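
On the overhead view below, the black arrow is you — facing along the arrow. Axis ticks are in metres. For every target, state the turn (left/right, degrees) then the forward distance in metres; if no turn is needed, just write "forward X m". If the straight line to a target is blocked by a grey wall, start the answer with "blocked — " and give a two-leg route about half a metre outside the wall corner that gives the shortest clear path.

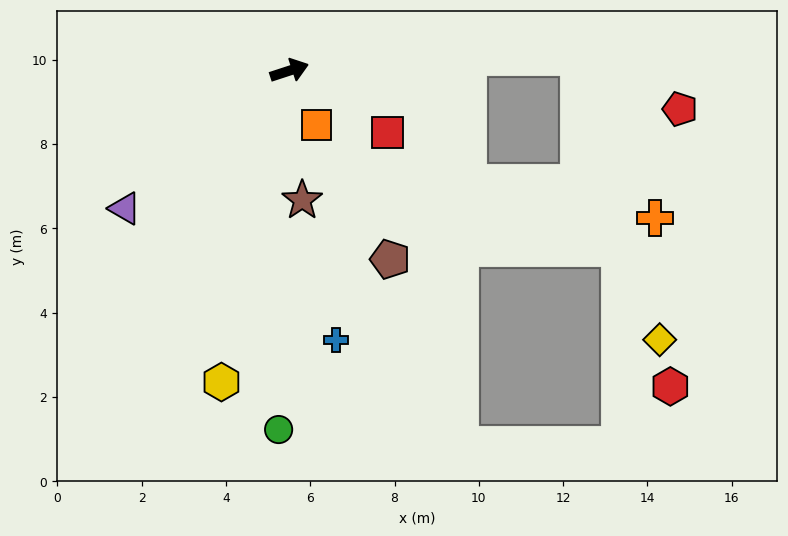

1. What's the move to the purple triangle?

turn right 158°, forward 5.1 m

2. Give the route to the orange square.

turn right 82°, forward 1.4 m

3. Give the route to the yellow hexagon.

turn right 120°, forward 7.6 m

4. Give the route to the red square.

turn right 50°, forward 2.8 m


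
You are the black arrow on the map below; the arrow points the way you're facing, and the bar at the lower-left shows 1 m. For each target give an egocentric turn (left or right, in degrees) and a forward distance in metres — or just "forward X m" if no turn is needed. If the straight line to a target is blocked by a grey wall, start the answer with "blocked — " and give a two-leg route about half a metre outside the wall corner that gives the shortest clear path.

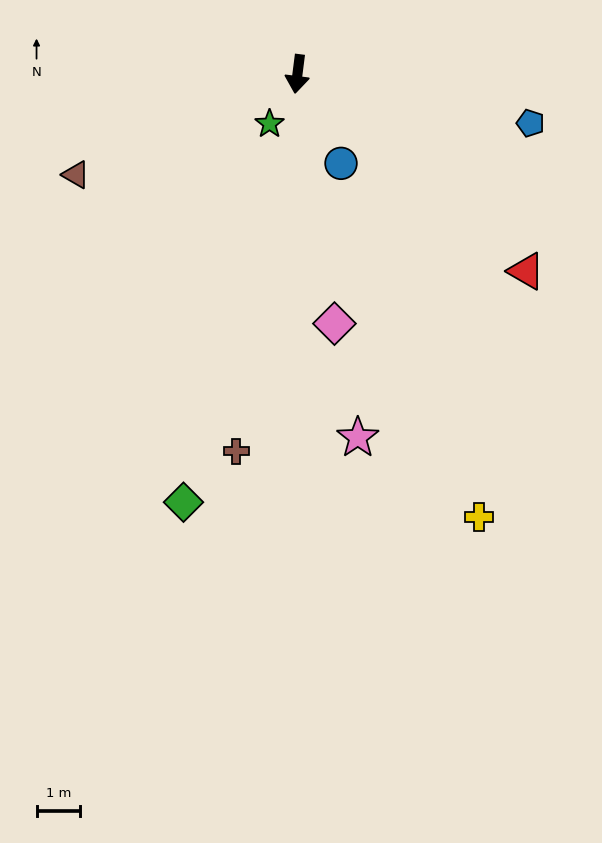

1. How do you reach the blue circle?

turn left 33°, forward 2.3 m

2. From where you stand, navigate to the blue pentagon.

turn left 85°, forward 5.5 m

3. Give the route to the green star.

turn right 22°, forward 1.3 m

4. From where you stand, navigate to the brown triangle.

turn right 58°, forward 5.6 m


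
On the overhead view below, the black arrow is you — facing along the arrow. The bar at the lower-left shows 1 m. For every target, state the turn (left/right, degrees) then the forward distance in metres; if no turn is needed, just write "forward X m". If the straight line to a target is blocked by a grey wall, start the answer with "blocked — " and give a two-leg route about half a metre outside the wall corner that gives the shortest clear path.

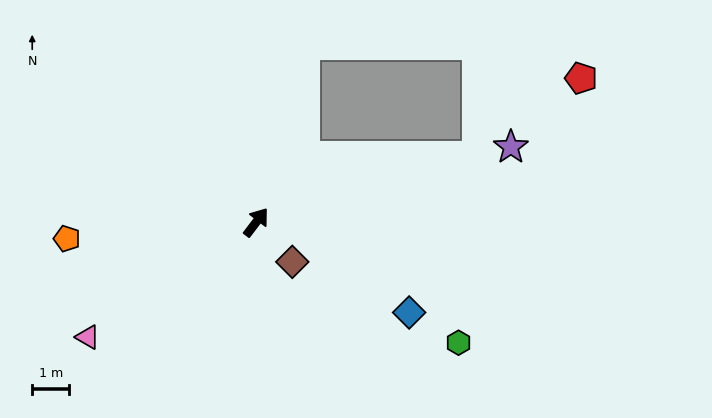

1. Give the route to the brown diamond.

turn right 100°, forward 1.5 m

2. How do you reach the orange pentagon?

turn left 132°, forward 5.2 m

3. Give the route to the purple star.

turn right 36°, forward 7.2 m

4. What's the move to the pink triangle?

turn left 162°, forward 5.5 m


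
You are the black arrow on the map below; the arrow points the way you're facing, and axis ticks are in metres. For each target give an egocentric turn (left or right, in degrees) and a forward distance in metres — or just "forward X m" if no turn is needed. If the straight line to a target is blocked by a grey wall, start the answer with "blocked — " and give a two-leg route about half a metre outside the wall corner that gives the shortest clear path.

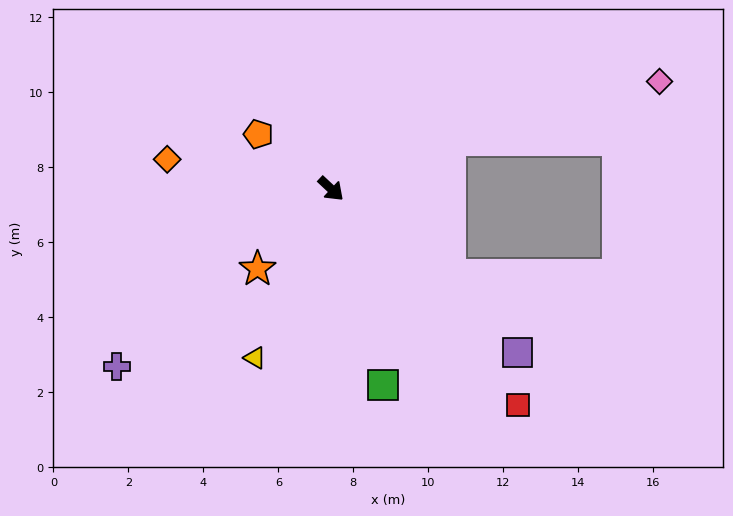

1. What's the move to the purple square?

forward 6.6 m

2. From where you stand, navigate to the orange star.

turn right 90°, forward 2.9 m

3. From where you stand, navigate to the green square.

turn right 32°, forward 5.4 m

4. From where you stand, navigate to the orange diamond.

turn right 147°, forward 4.4 m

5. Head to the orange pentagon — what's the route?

turn right 174°, forward 2.4 m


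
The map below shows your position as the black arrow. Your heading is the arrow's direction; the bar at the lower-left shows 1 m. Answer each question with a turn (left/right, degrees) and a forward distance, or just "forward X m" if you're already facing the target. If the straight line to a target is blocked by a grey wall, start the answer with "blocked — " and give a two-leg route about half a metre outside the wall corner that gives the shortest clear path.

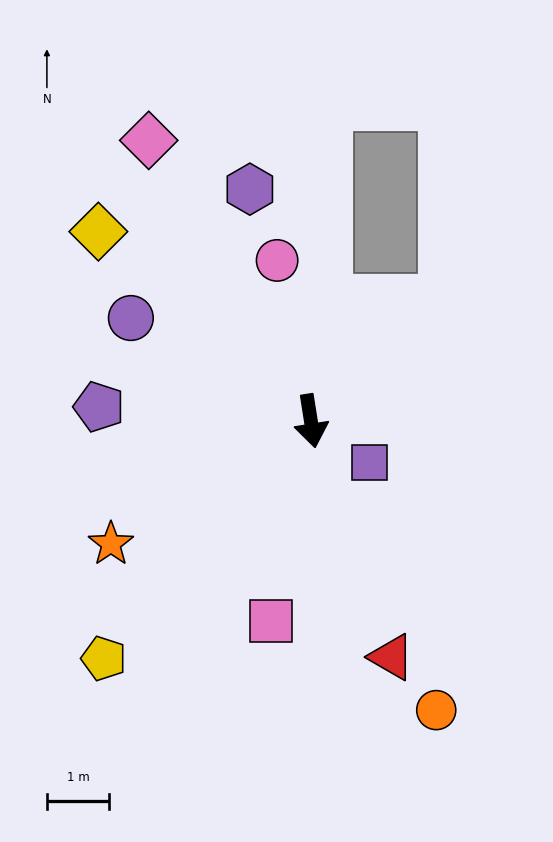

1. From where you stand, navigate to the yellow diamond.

turn right 141°, forward 4.6 m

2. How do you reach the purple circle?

turn right 129°, forward 3.3 m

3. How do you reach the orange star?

turn right 67°, forward 3.8 m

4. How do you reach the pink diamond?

turn right 159°, forward 5.2 m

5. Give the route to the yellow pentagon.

turn right 50°, forward 5.0 m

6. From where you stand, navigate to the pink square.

turn right 20°, forward 3.3 m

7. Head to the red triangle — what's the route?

turn left 10°, forward 4.0 m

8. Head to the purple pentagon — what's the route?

turn right 103°, forward 3.4 m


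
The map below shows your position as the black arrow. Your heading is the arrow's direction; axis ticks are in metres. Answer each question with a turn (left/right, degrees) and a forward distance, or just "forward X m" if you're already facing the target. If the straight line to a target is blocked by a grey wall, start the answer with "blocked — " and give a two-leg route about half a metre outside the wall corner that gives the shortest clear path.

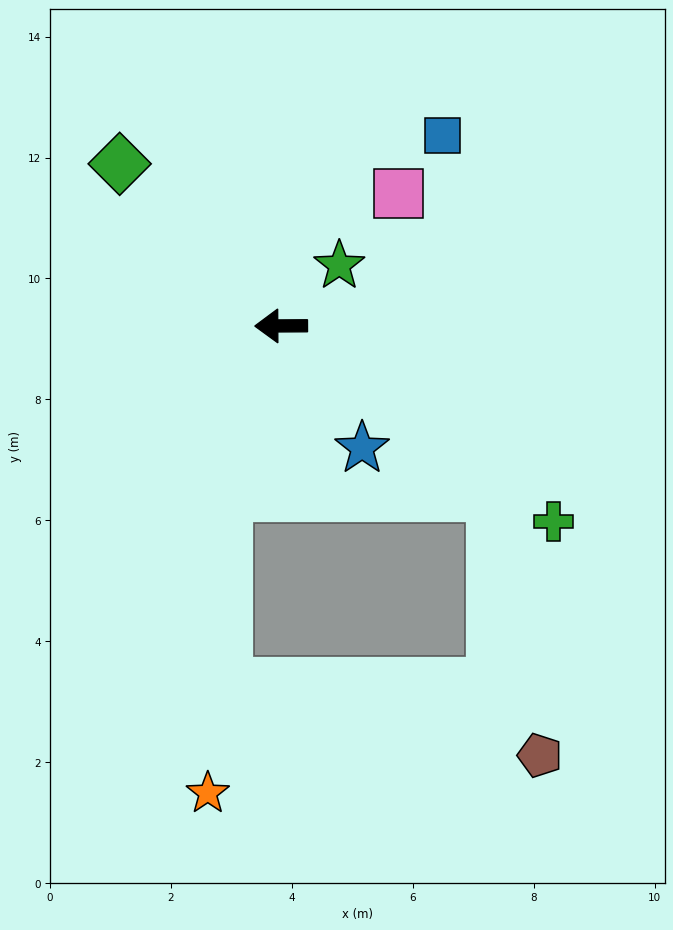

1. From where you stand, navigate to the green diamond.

turn right 45°, forward 3.8 m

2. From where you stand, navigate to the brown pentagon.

blocked — turn left 141°, forward 4.5 m, then turn right 41°, forward 4.4 m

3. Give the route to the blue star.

turn left 123°, forward 2.4 m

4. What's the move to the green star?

turn right 134°, forward 1.4 m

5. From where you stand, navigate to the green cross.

turn left 144°, forward 5.5 m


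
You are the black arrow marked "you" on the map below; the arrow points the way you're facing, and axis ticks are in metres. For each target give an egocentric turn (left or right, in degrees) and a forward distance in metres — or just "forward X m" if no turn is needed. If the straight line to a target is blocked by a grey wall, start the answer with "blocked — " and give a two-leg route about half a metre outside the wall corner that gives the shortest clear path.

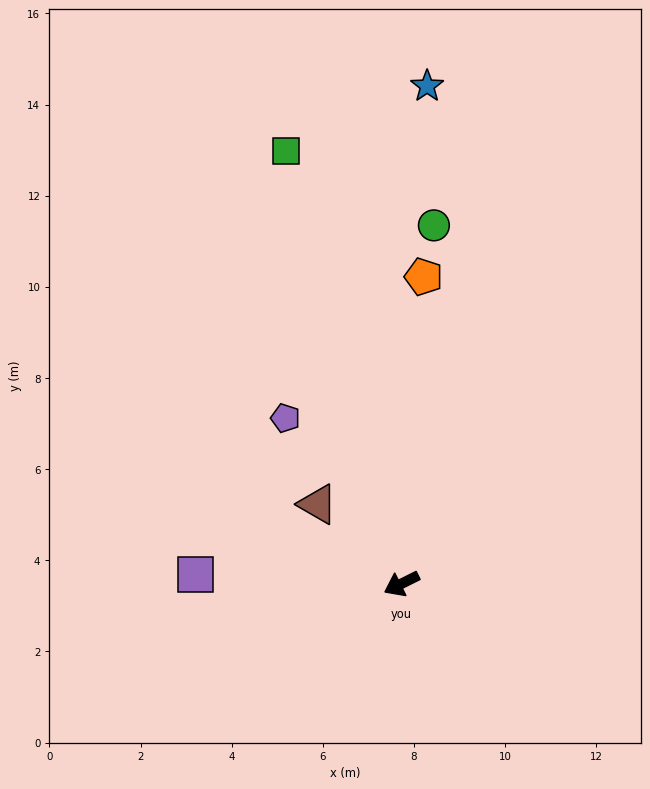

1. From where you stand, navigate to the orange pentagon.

turn right 121°, forward 6.8 m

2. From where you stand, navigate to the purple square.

turn right 29°, forward 4.5 m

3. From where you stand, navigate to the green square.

turn right 102°, forward 9.8 m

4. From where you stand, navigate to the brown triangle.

turn right 70°, forward 2.5 m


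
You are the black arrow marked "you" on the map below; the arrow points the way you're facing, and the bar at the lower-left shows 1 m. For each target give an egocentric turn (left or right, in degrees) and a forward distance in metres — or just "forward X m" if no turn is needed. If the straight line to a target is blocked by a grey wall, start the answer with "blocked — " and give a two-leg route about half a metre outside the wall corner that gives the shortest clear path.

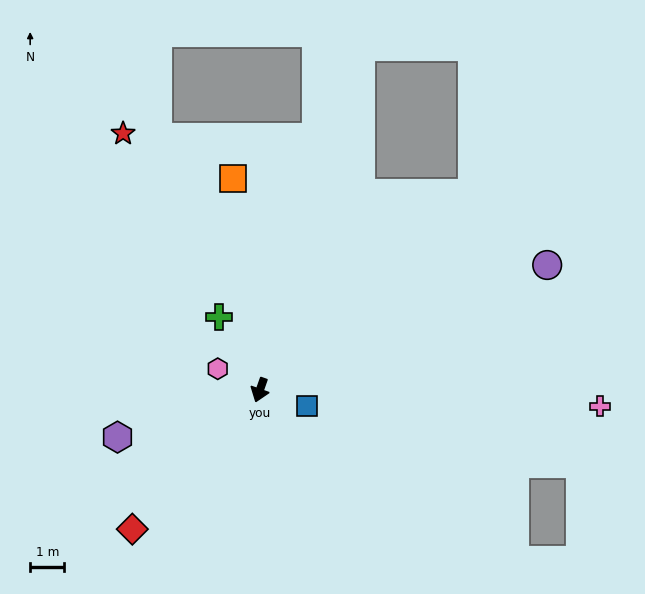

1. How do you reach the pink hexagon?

turn right 97°, forward 1.4 m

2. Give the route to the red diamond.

turn right 23°, forward 5.5 m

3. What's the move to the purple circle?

turn left 133°, forward 9.2 m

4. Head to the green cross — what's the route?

turn right 131°, forward 2.5 m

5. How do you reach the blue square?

turn left 90°, forward 1.5 m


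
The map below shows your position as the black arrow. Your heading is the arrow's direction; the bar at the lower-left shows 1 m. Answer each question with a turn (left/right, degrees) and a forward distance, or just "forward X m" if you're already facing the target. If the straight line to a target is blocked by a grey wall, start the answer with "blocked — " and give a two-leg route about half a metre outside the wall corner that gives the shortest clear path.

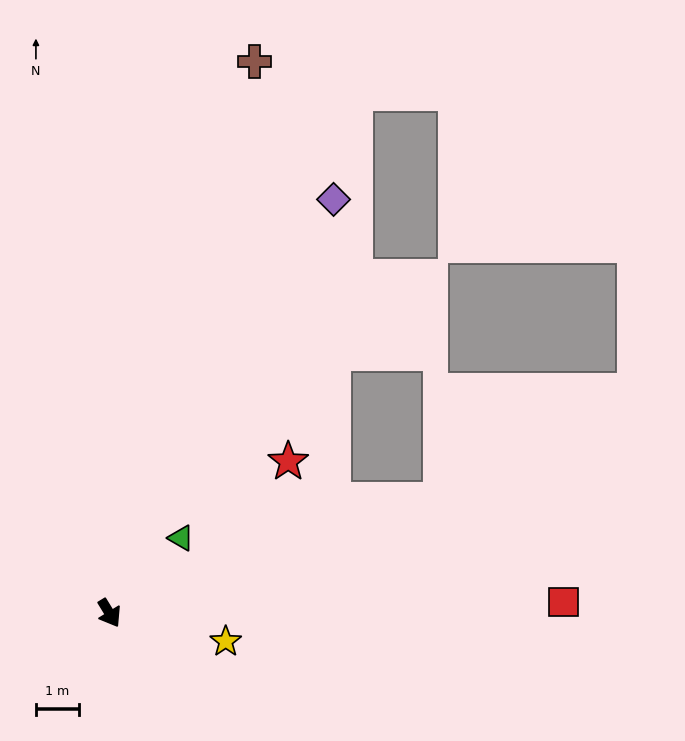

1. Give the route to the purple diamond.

turn left 120°, forward 10.9 m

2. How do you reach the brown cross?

turn left 134°, forward 13.3 m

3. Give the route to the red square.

turn left 60°, forward 10.6 m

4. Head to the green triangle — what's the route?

turn left 105°, forward 2.4 m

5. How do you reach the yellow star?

turn left 45°, forward 2.8 m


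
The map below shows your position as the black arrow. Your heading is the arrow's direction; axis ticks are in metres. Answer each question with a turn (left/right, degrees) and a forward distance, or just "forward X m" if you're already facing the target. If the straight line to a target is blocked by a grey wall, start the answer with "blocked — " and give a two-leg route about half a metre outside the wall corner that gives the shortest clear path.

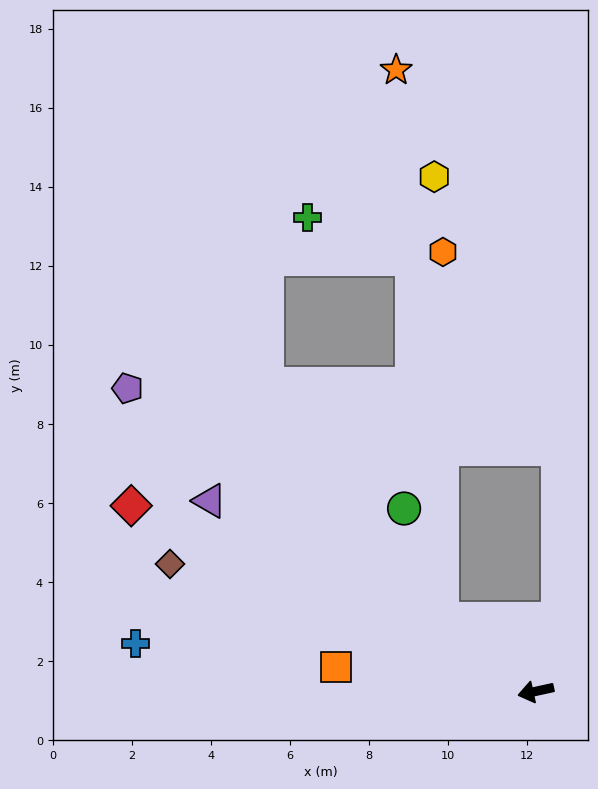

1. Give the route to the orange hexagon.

blocked — turn right 50°, forward 3.0 m, then turn right 53°, forward 9.3 m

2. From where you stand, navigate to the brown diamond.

turn right 32°, forward 9.8 m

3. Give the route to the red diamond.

turn right 37°, forward 11.3 m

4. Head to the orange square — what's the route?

turn right 19°, forward 5.1 m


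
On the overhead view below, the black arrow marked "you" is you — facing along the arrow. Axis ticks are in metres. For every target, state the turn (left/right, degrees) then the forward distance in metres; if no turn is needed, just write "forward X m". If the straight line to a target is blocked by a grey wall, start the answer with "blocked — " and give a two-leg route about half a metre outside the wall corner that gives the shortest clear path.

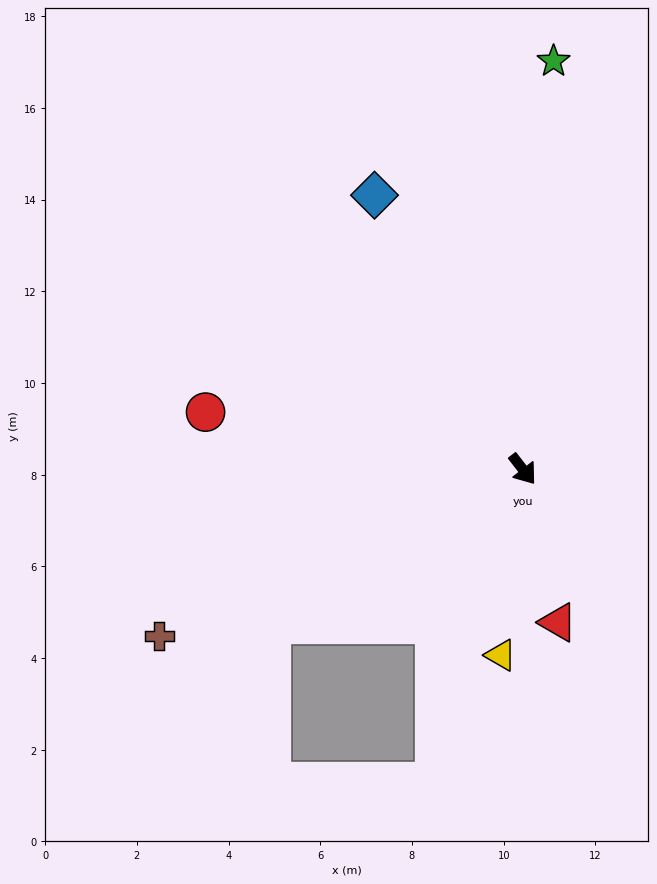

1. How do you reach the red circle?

turn right 138°, forward 7.0 m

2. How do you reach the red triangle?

turn right 25°, forward 3.4 m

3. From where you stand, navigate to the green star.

turn left 138°, forward 8.9 m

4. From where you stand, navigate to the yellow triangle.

turn right 45°, forward 4.1 m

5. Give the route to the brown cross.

turn right 103°, forward 8.7 m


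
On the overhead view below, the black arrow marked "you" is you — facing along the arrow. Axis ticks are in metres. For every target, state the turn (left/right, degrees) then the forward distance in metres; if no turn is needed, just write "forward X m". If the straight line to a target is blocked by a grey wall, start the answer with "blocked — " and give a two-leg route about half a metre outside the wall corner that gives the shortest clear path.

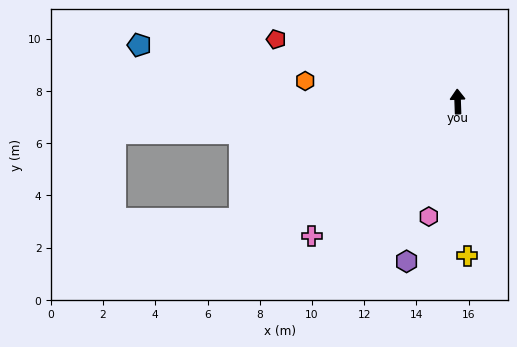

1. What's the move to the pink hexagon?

turn left 164°, forward 4.5 m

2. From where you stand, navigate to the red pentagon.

turn left 69°, forward 7.3 m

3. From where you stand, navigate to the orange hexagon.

turn left 80°, forward 5.9 m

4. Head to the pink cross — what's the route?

turn left 131°, forward 7.6 m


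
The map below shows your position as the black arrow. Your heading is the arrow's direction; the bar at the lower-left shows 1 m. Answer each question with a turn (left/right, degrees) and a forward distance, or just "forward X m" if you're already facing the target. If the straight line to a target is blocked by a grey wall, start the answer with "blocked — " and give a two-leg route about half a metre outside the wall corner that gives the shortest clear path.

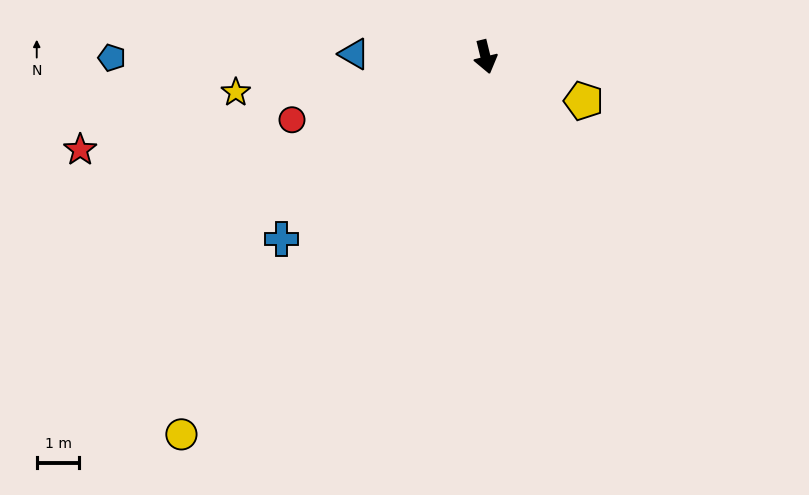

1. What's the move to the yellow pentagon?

turn left 52°, forward 2.5 m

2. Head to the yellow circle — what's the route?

turn right 53°, forward 11.4 m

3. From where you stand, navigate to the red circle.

turn right 86°, forward 4.8 m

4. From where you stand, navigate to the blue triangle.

turn right 105°, forward 3.1 m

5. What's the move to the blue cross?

turn right 62°, forward 6.4 m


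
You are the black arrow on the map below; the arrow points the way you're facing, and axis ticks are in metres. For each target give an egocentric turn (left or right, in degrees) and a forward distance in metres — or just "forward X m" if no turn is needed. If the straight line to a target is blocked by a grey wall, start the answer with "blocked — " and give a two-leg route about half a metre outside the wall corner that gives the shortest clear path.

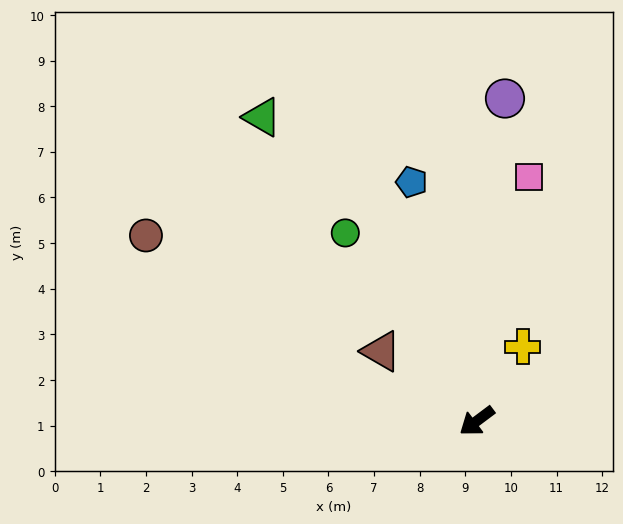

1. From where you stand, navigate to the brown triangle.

turn right 73°, forward 2.6 m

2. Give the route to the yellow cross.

turn right 159°, forward 1.9 m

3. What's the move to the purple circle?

turn right 132°, forward 7.1 m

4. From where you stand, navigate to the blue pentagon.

turn right 112°, forward 5.4 m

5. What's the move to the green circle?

turn right 92°, forward 5.0 m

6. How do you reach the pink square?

turn right 139°, forward 5.5 m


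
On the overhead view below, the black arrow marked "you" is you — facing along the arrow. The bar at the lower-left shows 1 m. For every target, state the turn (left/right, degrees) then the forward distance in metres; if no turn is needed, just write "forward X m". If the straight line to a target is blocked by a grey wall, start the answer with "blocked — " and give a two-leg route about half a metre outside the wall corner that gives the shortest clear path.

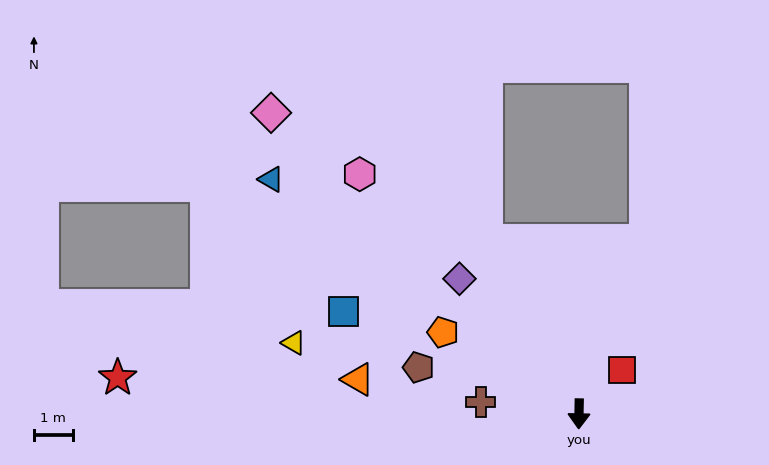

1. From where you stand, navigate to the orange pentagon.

turn right 120°, forward 4.1 m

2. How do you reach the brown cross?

turn right 96°, forward 2.6 m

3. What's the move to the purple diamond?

turn right 137°, forward 4.7 m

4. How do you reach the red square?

turn left 137°, forward 1.6 m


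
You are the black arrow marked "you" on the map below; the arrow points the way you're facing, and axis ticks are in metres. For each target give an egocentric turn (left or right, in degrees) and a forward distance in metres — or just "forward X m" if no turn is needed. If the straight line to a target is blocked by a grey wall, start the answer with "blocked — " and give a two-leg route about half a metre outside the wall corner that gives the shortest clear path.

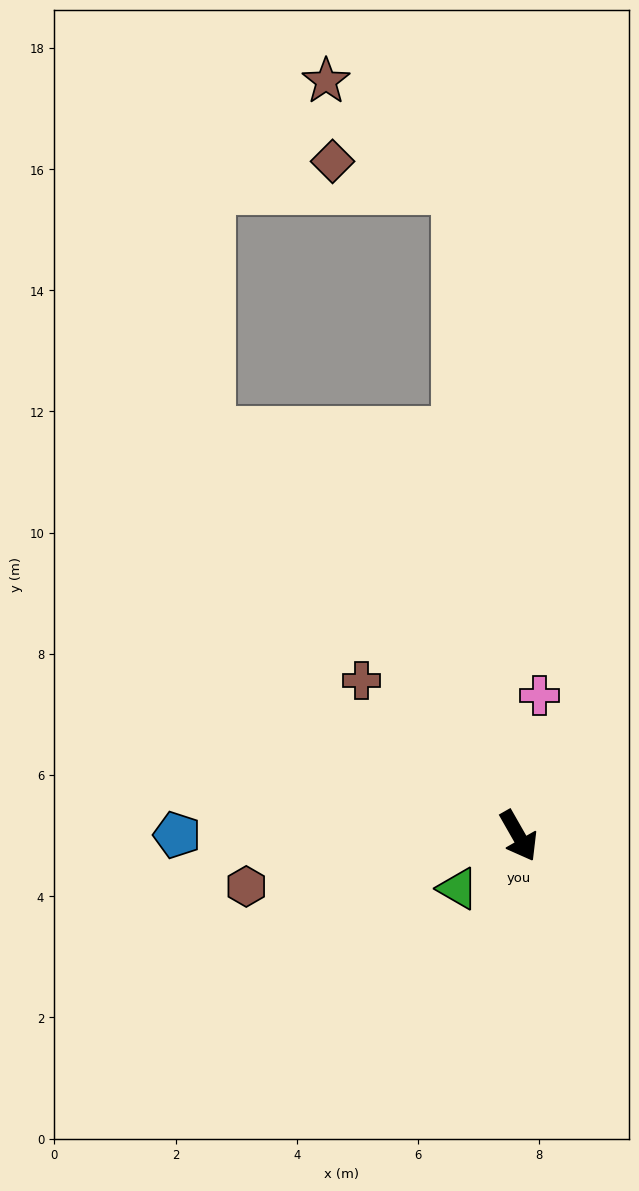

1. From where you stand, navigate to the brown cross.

turn right 164°, forward 3.6 m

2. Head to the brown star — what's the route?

blocked — turn left 156°, forward 10.7 m, then turn left 45°, forward 2.8 m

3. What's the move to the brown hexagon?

turn right 109°, forward 4.6 m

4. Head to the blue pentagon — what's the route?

turn right 120°, forward 5.6 m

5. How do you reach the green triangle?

turn right 79°, forward 1.3 m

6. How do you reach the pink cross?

turn left 142°, forward 2.3 m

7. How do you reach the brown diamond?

blocked — turn left 156°, forward 10.7 m, then turn left 72°, forward 2.1 m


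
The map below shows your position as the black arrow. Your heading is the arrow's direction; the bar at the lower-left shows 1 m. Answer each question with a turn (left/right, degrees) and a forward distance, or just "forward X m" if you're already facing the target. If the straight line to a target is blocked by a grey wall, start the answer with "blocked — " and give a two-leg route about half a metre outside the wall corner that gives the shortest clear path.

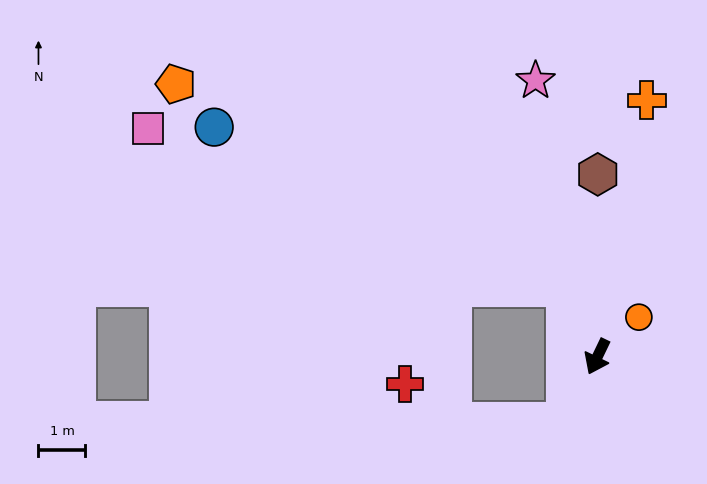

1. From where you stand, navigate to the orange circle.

turn left 159°, forward 1.2 m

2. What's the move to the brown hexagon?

turn right 154°, forward 3.9 m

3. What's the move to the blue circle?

blocked — turn right 130°, forward 1.6 m, then turn left 41°, forward 8.2 m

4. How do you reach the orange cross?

turn right 165°, forward 5.6 m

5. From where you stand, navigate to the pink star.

turn right 142°, forward 6.0 m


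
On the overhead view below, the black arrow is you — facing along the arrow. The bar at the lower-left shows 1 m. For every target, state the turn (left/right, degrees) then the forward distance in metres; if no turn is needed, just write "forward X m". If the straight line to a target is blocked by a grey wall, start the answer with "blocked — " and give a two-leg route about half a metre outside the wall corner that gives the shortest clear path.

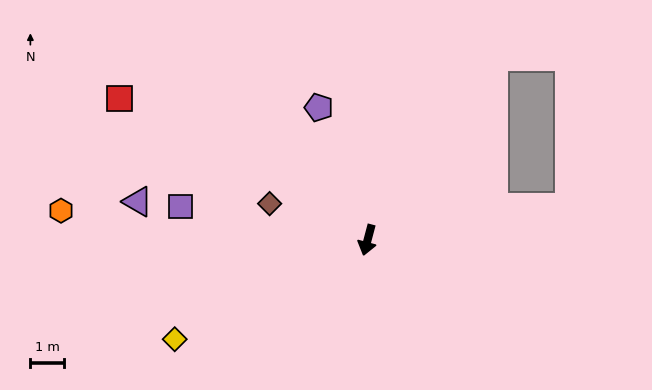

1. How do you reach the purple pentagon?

turn right 145°, forward 4.2 m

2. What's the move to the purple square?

turn right 85°, forward 5.7 m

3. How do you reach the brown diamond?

turn right 96°, forward 3.1 m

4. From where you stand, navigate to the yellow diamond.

turn right 48°, forward 6.5 m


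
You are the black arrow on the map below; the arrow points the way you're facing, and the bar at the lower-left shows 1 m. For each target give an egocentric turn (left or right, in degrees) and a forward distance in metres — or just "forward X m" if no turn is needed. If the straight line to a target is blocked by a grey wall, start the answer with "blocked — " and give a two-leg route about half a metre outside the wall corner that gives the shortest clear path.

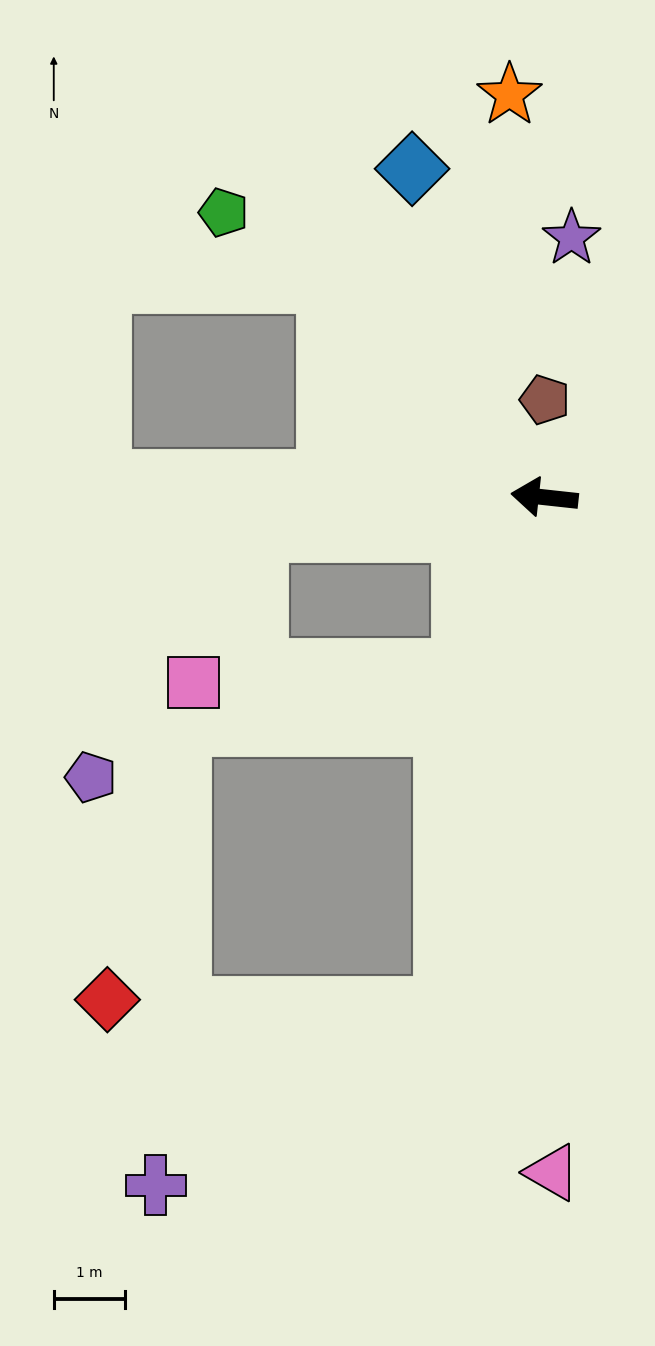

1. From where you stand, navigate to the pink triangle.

turn left 97°, forward 9.5 m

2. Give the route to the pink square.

blocked — turn left 13°, forward 4.0 m, then turn left 60°, forward 2.3 m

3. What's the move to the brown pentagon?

turn right 84°, forward 1.4 m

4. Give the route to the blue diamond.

turn right 62°, forward 5.0 m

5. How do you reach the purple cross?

blocked — turn left 85°, forward 7.3 m, then turn right 47°, forward 4.8 m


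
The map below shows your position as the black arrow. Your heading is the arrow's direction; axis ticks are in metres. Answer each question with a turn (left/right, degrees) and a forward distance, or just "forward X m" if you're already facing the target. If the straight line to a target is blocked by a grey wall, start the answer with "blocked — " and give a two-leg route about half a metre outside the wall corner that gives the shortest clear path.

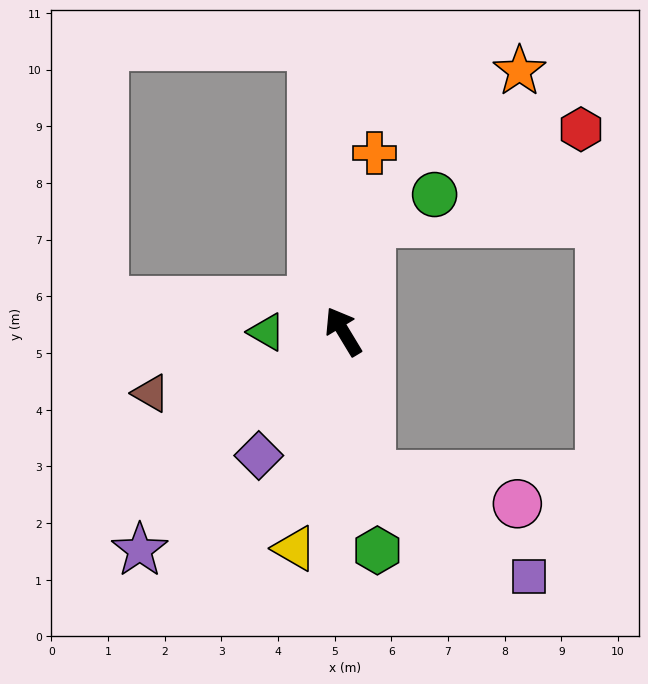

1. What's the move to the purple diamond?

turn left 115°, forward 2.6 m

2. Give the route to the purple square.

blocked — turn left 160°, forward 2.6 m, then turn left 46°, forward 3.3 m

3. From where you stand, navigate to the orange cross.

turn right 41°, forward 3.2 m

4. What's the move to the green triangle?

turn left 59°, forward 1.4 m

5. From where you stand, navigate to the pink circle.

blocked — turn left 160°, forward 2.6 m, then turn left 68°, forward 2.6 m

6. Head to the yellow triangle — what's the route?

turn left 136°, forward 3.9 m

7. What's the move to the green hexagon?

turn left 158°, forward 3.9 m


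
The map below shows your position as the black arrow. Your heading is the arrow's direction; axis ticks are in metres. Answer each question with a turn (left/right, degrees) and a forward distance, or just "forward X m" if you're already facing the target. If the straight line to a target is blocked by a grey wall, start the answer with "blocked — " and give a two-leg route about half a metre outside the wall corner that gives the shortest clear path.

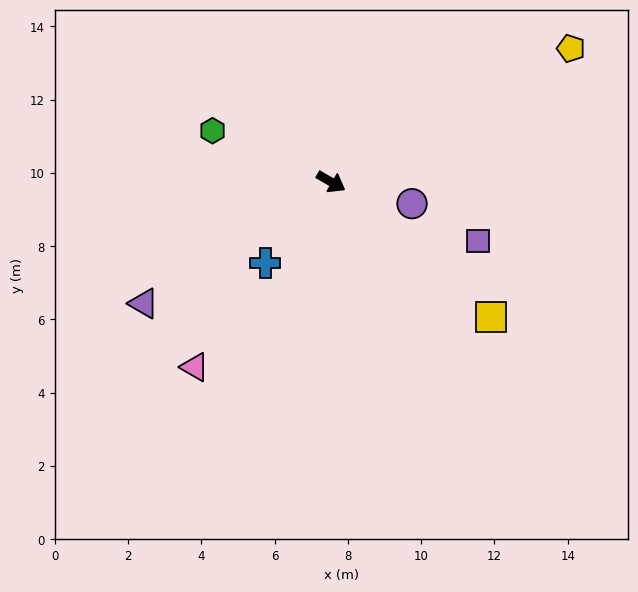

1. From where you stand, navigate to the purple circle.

turn left 15°, forward 2.3 m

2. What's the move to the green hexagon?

turn right 173°, forward 3.5 m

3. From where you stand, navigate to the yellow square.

turn right 10°, forward 5.7 m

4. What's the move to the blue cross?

turn right 99°, forward 2.8 m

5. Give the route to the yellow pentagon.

turn left 59°, forward 7.5 m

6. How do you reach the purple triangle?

turn right 117°, forward 6.1 m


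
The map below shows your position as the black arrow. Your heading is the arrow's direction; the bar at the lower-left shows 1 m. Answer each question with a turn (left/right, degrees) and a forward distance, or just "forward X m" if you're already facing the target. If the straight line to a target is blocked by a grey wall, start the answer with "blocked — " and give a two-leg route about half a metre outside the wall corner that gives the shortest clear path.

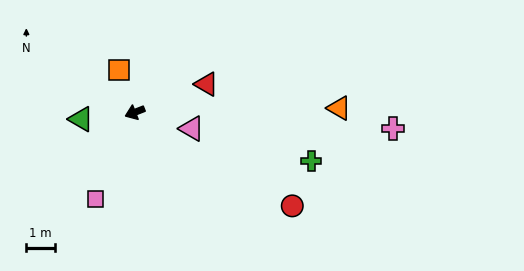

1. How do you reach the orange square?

turn right 91°, forward 1.6 m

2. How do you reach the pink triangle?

turn left 143°, forward 2.1 m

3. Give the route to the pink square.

turn left 44°, forward 3.4 m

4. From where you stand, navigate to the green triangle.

turn right 14°, forward 1.9 m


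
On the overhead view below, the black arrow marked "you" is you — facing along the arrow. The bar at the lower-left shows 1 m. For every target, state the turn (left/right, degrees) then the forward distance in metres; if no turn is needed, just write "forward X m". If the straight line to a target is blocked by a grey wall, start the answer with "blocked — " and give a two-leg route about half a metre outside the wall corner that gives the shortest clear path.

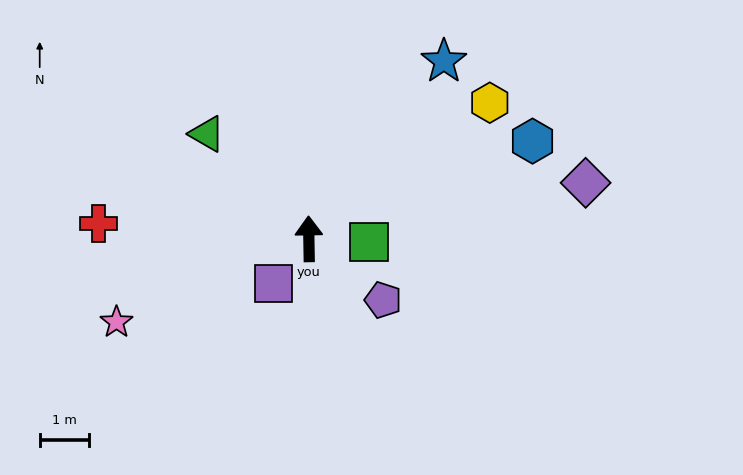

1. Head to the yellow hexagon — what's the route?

turn right 54°, forward 4.6 m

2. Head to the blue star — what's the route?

turn right 38°, forward 4.6 m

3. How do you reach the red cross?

turn left 85°, forward 4.3 m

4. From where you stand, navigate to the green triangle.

turn left 43°, forward 3.0 m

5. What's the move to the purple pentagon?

turn right 130°, forward 2.0 m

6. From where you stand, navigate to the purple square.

turn left 140°, forward 1.2 m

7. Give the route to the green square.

turn right 94°, forward 1.2 m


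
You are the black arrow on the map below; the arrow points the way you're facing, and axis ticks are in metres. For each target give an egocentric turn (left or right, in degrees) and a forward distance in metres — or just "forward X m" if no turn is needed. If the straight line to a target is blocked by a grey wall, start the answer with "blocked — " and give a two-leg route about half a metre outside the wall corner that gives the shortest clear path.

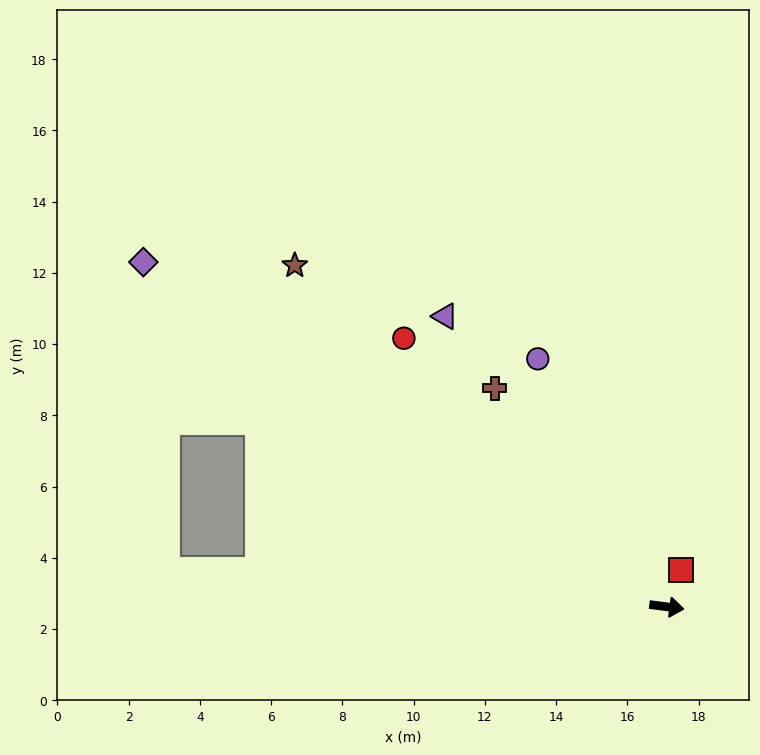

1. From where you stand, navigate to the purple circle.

turn left 125°, forward 7.8 m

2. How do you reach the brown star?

turn left 145°, forward 14.2 m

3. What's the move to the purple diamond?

turn left 154°, forward 17.6 m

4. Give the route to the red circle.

turn left 142°, forward 10.6 m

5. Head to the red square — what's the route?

turn left 77°, forward 1.1 m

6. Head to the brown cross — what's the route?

turn left 136°, forward 7.8 m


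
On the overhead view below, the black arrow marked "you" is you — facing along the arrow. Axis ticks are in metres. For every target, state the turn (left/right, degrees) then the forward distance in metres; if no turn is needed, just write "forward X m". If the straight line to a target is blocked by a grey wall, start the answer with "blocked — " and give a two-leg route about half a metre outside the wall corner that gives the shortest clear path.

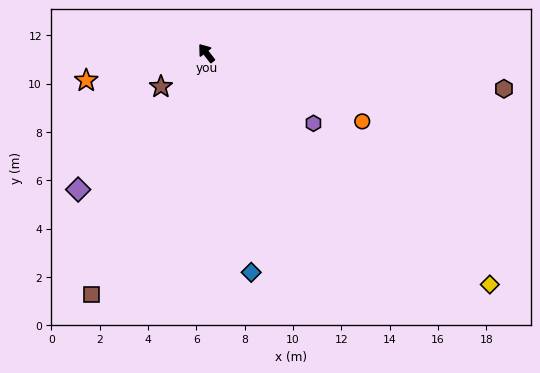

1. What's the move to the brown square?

turn left 117°, forward 11.1 m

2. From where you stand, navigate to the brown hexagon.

turn right 135°, forward 12.4 m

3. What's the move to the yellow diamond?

turn right 167°, forward 15.1 m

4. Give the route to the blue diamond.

turn left 154°, forward 9.3 m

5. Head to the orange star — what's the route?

turn left 65°, forward 5.1 m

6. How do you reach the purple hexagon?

turn right 161°, forward 5.3 m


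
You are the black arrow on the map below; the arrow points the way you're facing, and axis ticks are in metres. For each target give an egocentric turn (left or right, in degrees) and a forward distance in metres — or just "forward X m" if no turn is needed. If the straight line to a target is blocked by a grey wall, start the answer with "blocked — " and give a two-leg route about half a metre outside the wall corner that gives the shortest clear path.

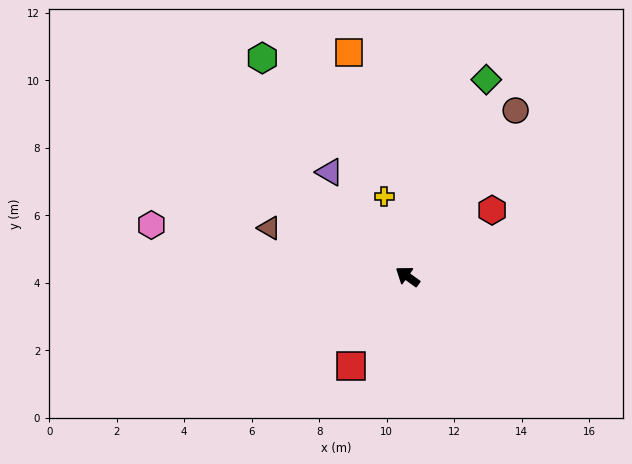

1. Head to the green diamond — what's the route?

turn right 76°, forward 6.3 m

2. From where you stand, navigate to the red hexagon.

turn right 106°, forward 3.2 m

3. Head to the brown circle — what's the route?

turn right 87°, forward 5.9 m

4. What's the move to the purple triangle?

turn right 18°, forward 3.9 m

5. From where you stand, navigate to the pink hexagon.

turn left 24°, forward 7.7 m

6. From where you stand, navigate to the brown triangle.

turn left 16°, forward 4.3 m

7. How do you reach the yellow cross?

turn right 38°, forward 2.5 m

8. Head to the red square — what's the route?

turn left 93°, forward 3.1 m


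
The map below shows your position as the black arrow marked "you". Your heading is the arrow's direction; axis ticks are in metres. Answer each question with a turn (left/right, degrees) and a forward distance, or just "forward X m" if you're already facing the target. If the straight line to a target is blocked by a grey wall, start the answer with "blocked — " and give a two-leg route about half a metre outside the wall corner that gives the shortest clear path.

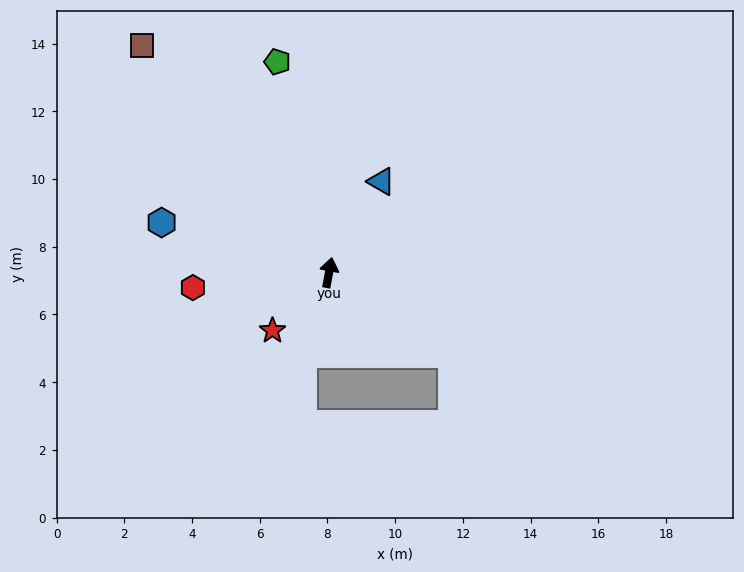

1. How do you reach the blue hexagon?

turn left 84°, forward 5.2 m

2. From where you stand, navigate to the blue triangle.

turn right 19°, forward 3.1 m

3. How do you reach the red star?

turn left 146°, forward 2.4 m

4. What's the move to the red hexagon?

turn left 107°, forward 4.0 m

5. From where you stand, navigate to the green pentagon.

turn left 24°, forward 6.4 m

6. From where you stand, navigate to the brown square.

turn left 50°, forward 8.7 m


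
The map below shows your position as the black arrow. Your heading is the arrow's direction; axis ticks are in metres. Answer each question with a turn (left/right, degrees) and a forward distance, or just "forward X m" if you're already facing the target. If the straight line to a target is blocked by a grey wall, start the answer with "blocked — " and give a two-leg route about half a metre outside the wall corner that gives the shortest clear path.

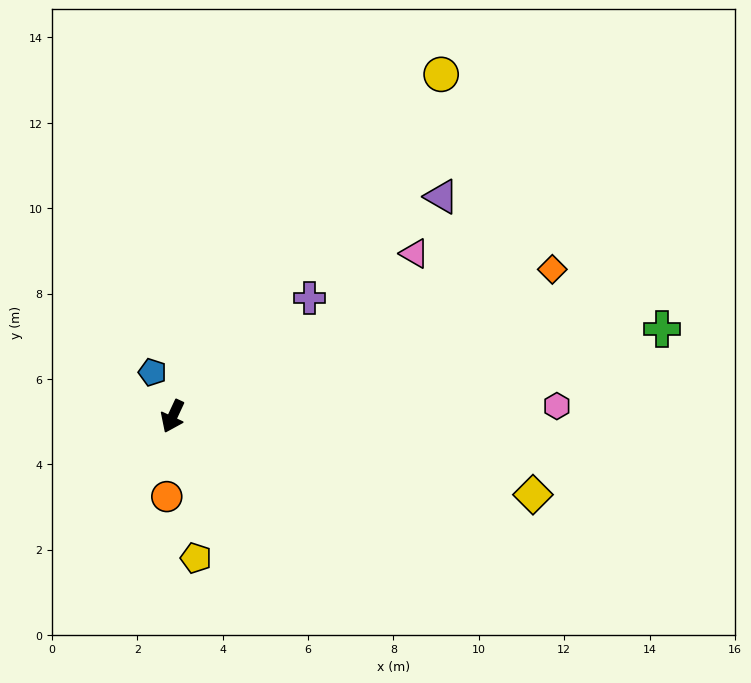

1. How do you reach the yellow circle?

turn left 167°, forward 10.2 m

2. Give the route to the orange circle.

turn left 21°, forward 1.9 m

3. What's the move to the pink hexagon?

turn left 116°, forward 9.0 m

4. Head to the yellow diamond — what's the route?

turn left 103°, forward 8.6 m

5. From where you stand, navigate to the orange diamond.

turn left 136°, forward 9.5 m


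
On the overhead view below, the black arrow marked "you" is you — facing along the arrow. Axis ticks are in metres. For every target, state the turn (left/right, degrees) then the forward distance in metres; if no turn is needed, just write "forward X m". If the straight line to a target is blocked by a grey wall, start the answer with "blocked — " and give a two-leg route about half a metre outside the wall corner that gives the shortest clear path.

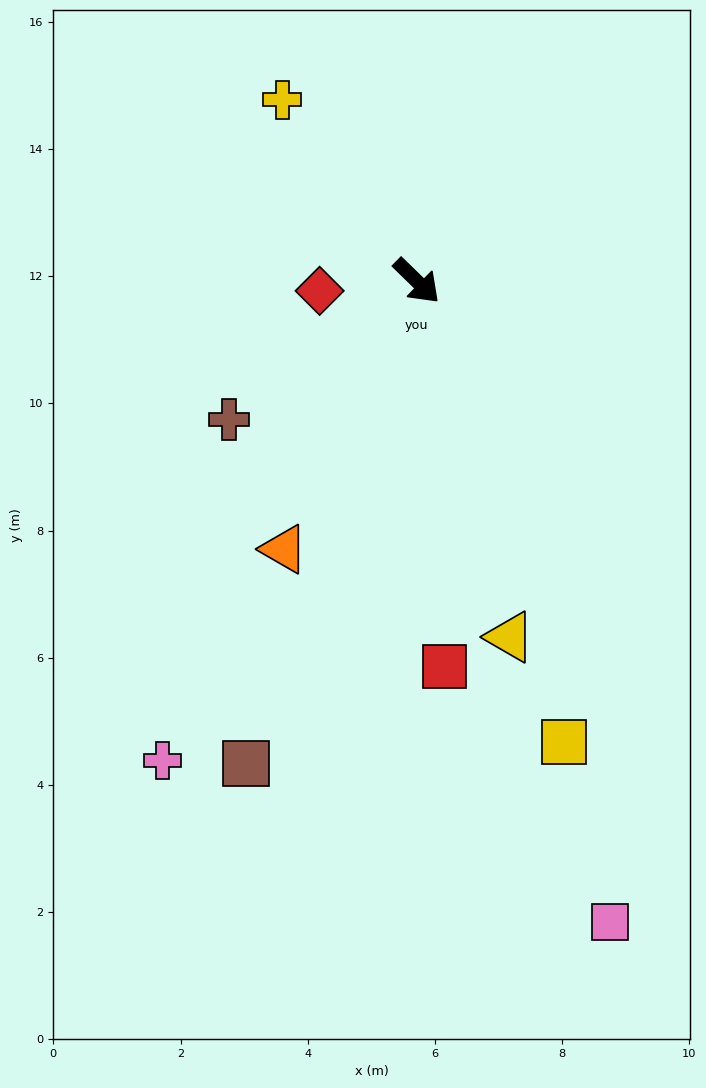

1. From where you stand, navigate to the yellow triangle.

turn right 31°, forward 5.8 m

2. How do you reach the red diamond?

turn right 130°, forward 1.5 m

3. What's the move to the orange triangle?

turn right 72°, forward 4.7 m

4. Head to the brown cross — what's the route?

turn right 99°, forward 3.7 m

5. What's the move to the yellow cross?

turn left 171°, forward 3.6 m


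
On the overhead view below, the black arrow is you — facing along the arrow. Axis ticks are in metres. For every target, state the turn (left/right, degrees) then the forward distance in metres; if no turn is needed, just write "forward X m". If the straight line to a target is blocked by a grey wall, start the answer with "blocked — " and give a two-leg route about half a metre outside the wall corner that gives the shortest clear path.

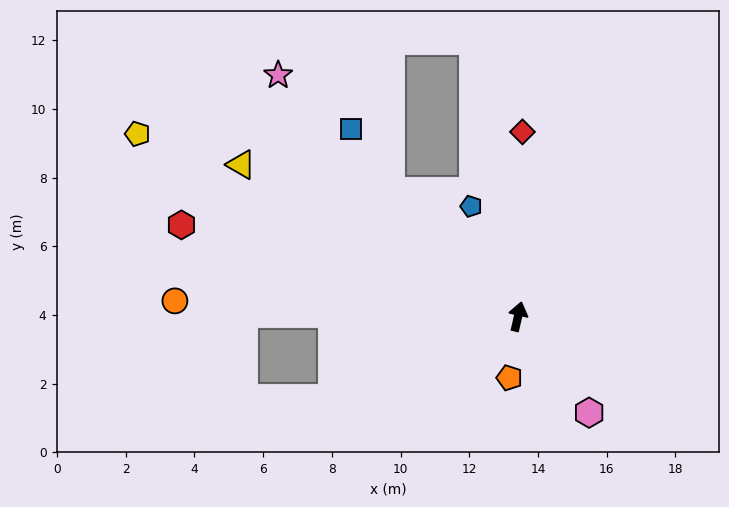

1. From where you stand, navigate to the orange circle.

turn left 100°, forward 10.0 m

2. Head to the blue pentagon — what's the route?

turn left 36°, forward 3.5 m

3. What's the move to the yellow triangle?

turn left 74°, forward 9.2 m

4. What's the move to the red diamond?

turn left 12°, forward 5.4 m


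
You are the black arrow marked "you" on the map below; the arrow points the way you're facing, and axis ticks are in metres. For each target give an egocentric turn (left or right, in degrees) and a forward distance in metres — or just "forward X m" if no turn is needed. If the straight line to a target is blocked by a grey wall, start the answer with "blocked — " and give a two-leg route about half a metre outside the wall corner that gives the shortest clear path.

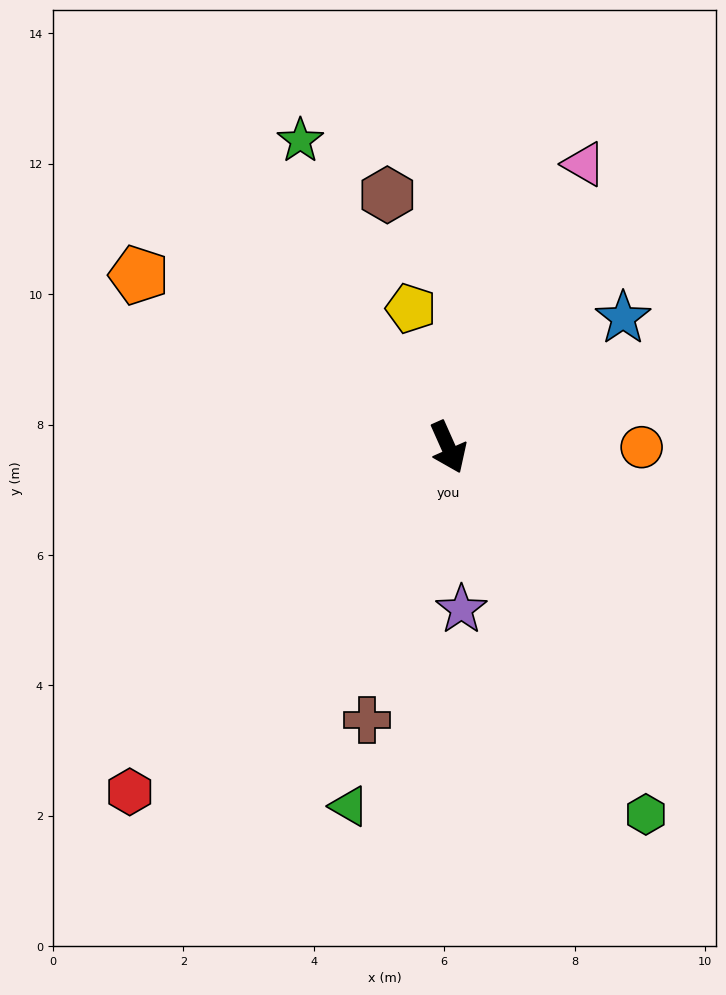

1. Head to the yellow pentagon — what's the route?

turn left 171°, forward 2.2 m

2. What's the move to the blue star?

turn left 102°, forward 3.3 m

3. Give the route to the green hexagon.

turn left 4°, forward 6.4 m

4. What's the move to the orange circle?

turn left 66°, forward 3.0 m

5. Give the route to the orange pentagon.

turn right 143°, forward 5.4 m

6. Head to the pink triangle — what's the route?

turn left 130°, forward 4.8 m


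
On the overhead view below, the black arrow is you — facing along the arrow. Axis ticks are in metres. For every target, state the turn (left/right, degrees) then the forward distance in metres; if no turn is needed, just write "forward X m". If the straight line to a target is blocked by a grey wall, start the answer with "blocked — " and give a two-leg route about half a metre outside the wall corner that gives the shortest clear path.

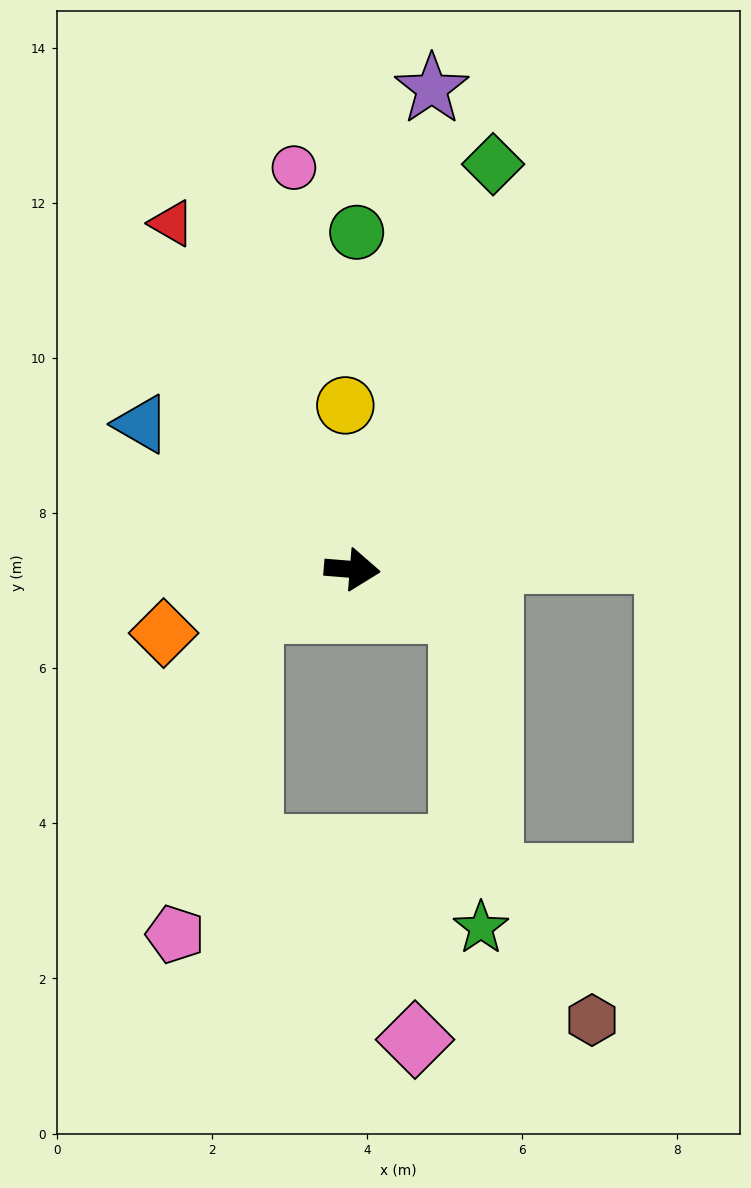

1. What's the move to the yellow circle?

turn left 97°, forward 2.1 m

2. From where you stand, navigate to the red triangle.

turn left 122°, forward 5.0 m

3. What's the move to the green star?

blocked — turn right 16°, forward 1.5 m, then turn right 66°, forward 4.1 m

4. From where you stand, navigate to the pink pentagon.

blocked — turn right 154°, forward 1.4 m, then turn left 56°, forward 4.3 m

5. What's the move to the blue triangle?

turn left 150°, forward 3.3 m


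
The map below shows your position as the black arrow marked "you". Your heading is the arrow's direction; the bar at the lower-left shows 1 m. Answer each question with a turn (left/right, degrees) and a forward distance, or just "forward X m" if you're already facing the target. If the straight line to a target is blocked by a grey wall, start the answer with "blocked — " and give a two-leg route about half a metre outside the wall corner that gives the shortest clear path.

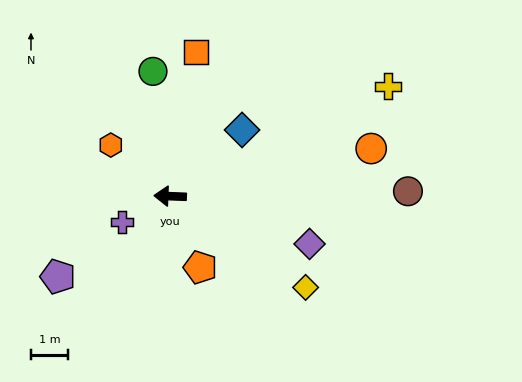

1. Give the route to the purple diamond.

turn left 163°, forward 4.0 m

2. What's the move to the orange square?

turn right 98°, forward 4.0 m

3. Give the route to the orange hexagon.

turn right 39°, forward 2.1 m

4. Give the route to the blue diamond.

turn right 135°, forward 2.7 m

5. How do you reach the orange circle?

turn right 164°, forward 5.6 m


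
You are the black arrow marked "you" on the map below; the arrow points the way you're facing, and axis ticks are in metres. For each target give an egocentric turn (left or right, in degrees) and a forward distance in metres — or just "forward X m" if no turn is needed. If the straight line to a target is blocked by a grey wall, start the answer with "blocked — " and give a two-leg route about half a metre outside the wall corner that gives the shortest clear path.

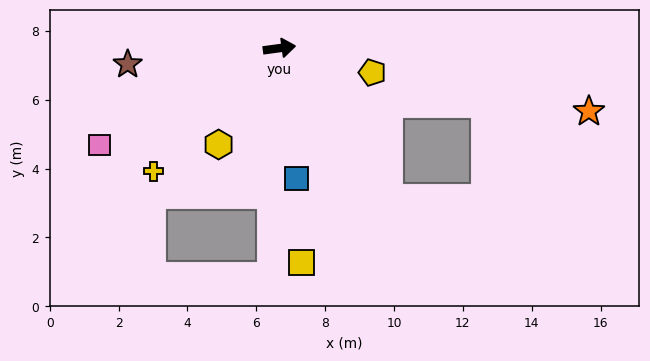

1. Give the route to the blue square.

turn right 90°, forward 3.8 m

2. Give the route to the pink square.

turn right 159°, forward 5.9 m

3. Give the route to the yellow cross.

turn right 143°, forward 5.1 m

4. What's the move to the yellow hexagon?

turn right 130°, forward 3.3 m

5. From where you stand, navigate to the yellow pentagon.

turn right 22°, forward 2.8 m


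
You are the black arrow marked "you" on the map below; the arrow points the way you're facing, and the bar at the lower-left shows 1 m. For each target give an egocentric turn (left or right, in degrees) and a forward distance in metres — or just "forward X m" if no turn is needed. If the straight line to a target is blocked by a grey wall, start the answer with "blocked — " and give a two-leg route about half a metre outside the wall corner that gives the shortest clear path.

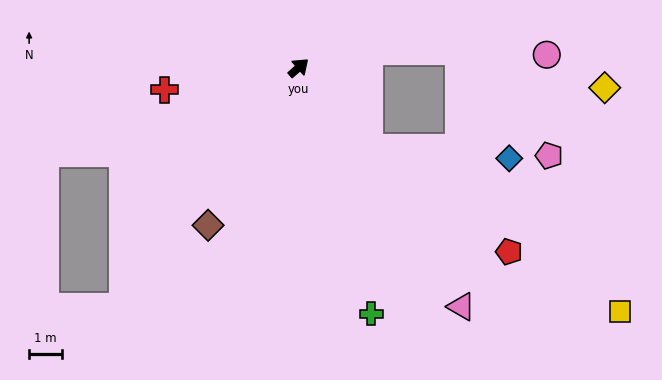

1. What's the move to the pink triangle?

turn right 97°, forward 8.8 m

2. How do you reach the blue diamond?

blocked — turn right 90°, forward 3.2 m, then turn left 44°, forward 4.3 m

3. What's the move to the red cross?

turn left 148°, forward 4.1 m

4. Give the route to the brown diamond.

turn right 161°, forward 5.5 m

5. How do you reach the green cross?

turn right 115°, forward 7.8 m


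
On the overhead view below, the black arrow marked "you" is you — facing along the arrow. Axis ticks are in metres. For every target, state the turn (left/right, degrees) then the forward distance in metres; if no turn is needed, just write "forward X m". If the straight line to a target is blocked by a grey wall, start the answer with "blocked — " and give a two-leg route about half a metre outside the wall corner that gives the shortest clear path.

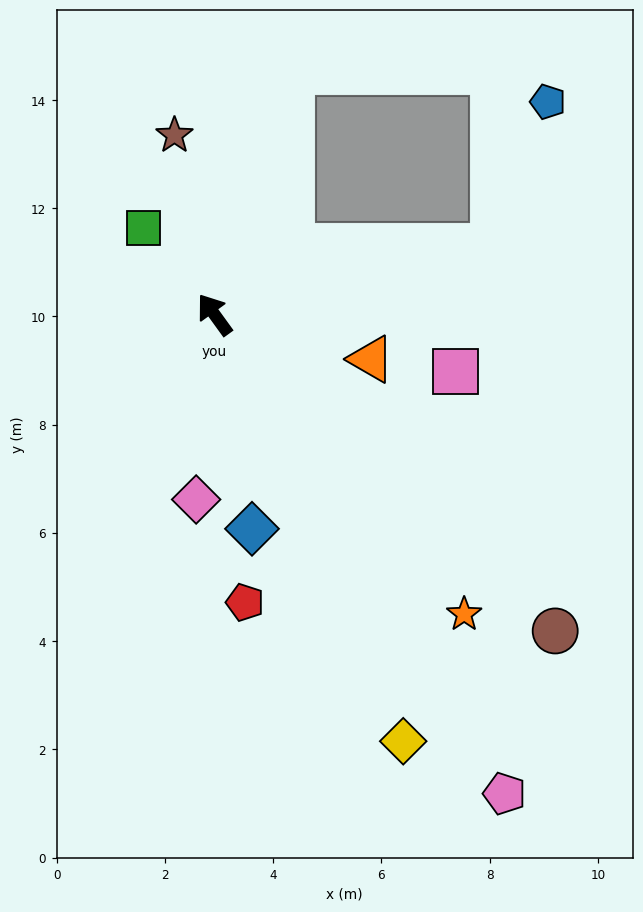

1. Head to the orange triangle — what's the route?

turn right 142°, forward 3.0 m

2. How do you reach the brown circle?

turn right 169°, forward 8.6 m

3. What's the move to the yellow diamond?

turn left 168°, forward 8.6 m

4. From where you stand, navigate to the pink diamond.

turn left 138°, forward 3.4 m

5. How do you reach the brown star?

turn right 23°, forward 3.4 m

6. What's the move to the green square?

turn left 3°, forward 2.1 m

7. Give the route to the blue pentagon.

blocked — turn right 112°, forward 5.3 m, then turn left 55°, forward 2.8 m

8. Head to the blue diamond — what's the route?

turn left 154°, forward 4.0 m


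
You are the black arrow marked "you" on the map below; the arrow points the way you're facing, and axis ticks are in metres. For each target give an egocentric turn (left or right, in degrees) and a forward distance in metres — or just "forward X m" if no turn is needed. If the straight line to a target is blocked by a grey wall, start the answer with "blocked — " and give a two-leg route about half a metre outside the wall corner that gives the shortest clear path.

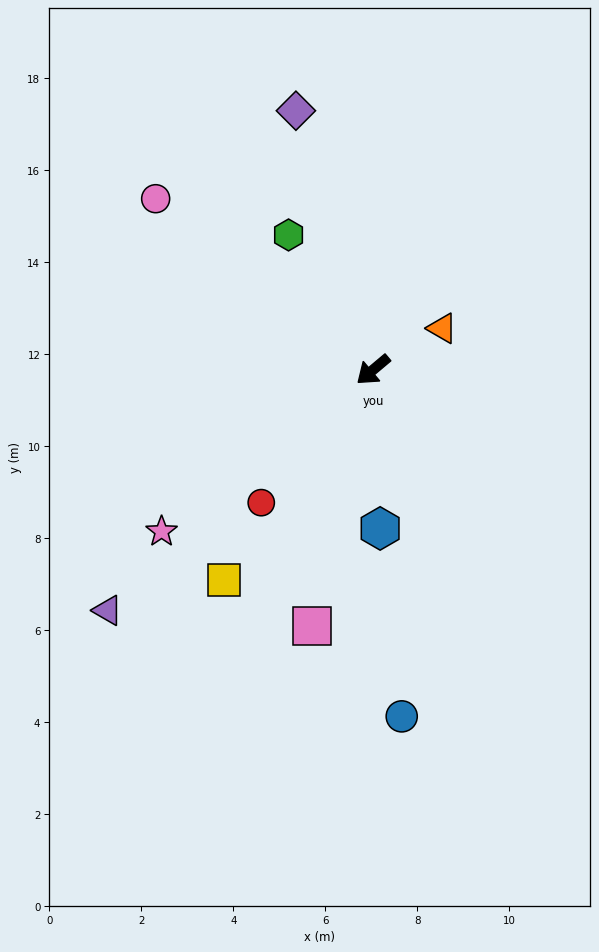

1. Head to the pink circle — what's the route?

turn right 78°, forward 6.0 m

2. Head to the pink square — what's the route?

turn left 37°, forward 5.7 m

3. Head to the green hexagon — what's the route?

turn right 98°, forward 3.5 m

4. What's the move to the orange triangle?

turn left 171°, forward 1.8 m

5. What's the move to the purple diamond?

turn right 113°, forward 5.9 m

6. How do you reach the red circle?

turn left 10°, forward 3.8 m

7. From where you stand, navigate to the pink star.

turn right 3°, forward 5.8 m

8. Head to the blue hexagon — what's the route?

turn left 52°, forward 3.5 m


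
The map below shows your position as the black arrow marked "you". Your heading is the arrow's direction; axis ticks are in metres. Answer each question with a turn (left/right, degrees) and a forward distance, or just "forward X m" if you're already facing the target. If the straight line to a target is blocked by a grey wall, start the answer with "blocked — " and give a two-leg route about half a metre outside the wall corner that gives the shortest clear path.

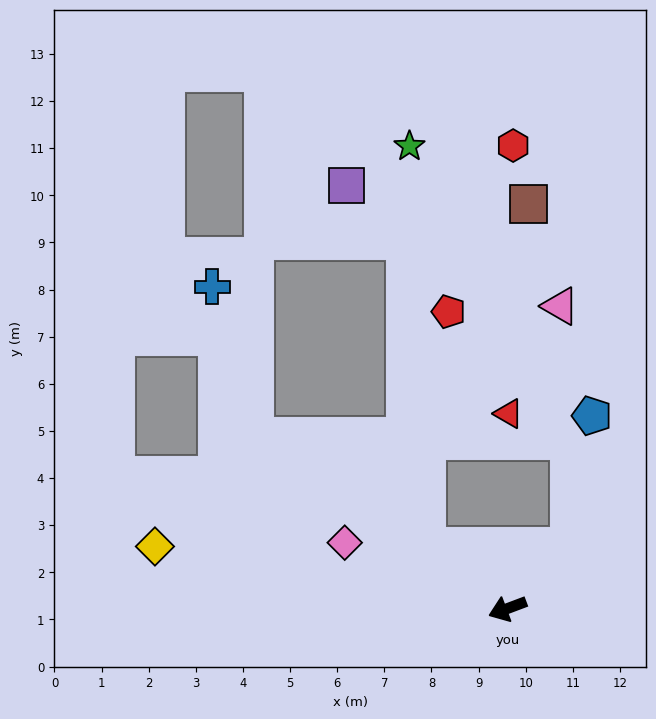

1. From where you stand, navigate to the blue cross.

blocked — turn right 55°, forward 6.5 m, then turn right 40°, forward 3.3 m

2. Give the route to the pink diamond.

turn right 43°, forward 3.7 m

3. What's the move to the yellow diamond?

turn right 31°, forward 7.6 m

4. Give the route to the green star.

blocked — turn right 58°, forward 2.2 m, then turn right 50°, forward 8.5 m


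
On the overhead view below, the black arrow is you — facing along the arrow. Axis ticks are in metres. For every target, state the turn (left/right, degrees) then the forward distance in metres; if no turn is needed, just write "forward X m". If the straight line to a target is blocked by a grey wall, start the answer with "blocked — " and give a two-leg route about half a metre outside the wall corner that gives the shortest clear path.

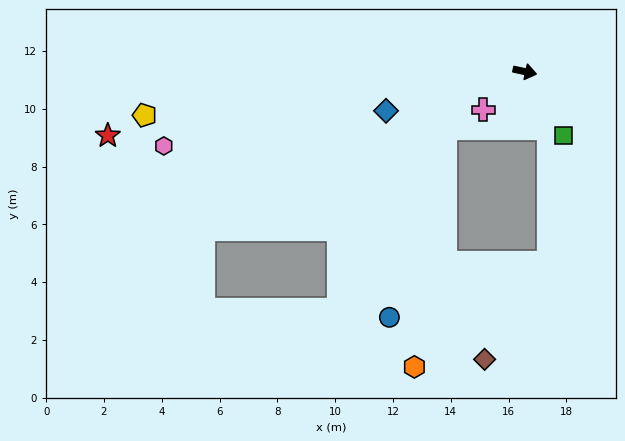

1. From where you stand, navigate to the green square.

turn right 47°, forward 2.6 m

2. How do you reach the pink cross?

turn right 125°, forward 2.0 m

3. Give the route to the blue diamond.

turn right 152°, forward 5.0 m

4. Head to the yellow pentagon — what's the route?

turn right 161°, forward 13.2 m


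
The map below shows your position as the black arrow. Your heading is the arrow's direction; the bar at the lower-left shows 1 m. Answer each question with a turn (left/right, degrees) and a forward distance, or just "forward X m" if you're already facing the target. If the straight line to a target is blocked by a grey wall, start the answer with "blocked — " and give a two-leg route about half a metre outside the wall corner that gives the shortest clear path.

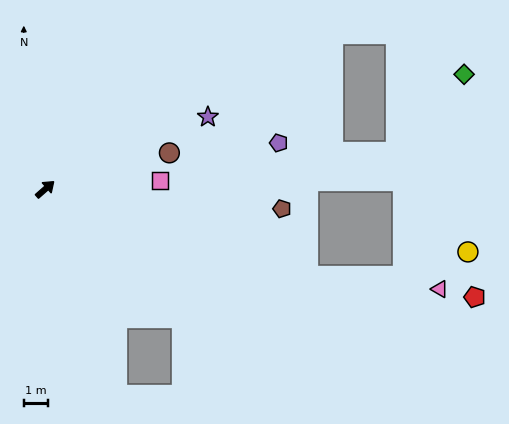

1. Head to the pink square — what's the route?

turn right 37°, forward 4.7 m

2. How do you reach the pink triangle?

blocked — turn right 60°, forward 11.2 m, then turn left 13°, forward 5.4 m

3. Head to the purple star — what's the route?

turn right 17°, forward 7.2 m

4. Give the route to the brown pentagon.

turn right 46°, forward 9.6 m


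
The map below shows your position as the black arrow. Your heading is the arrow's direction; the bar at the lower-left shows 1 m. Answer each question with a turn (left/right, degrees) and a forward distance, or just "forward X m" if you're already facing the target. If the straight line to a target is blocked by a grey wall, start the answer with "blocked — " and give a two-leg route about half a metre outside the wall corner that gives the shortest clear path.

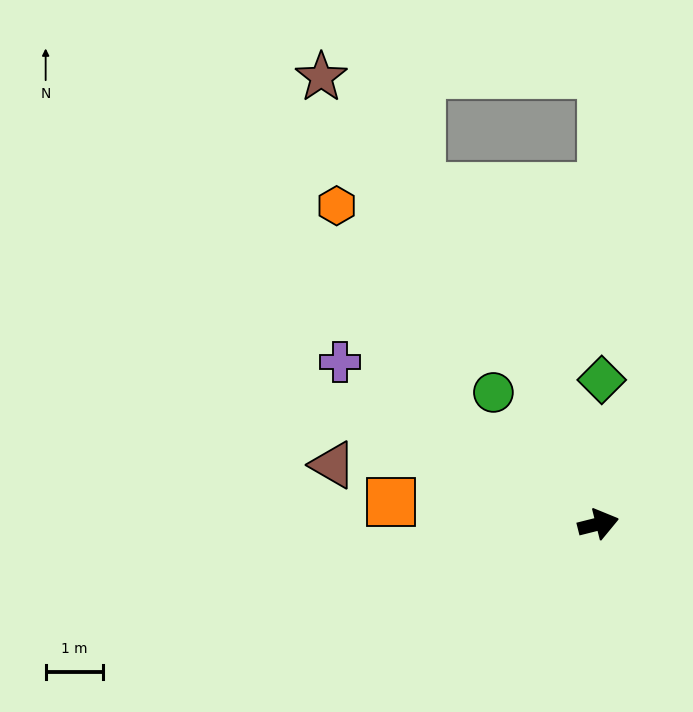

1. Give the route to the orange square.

turn left 160°, forward 3.6 m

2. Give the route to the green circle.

turn left 114°, forward 2.9 m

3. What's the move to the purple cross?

turn left 134°, forward 5.3 m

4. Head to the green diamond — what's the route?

turn left 75°, forward 2.5 m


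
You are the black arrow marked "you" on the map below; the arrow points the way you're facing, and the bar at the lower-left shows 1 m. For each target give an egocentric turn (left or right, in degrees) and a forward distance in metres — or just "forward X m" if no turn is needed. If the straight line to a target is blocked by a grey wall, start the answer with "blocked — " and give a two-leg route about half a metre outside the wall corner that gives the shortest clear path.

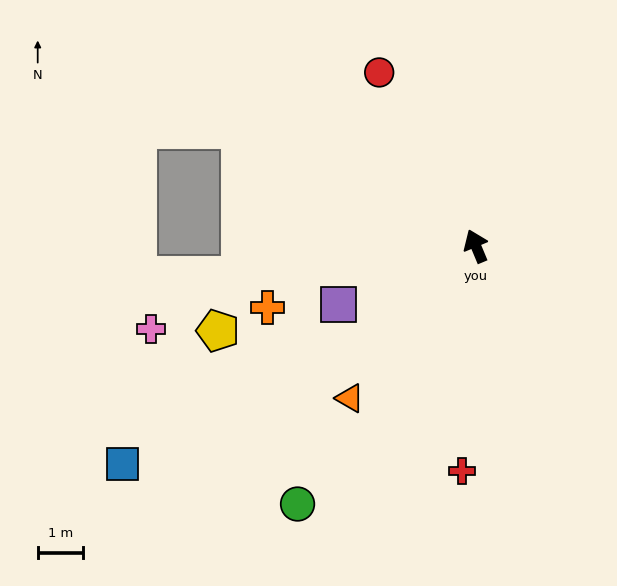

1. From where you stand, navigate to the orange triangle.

turn left 118°, forward 4.3 m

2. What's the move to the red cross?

turn left 154°, forward 5.0 m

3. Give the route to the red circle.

turn left 6°, forward 4.4 m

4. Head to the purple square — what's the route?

turn left 90°, forward 3.3 m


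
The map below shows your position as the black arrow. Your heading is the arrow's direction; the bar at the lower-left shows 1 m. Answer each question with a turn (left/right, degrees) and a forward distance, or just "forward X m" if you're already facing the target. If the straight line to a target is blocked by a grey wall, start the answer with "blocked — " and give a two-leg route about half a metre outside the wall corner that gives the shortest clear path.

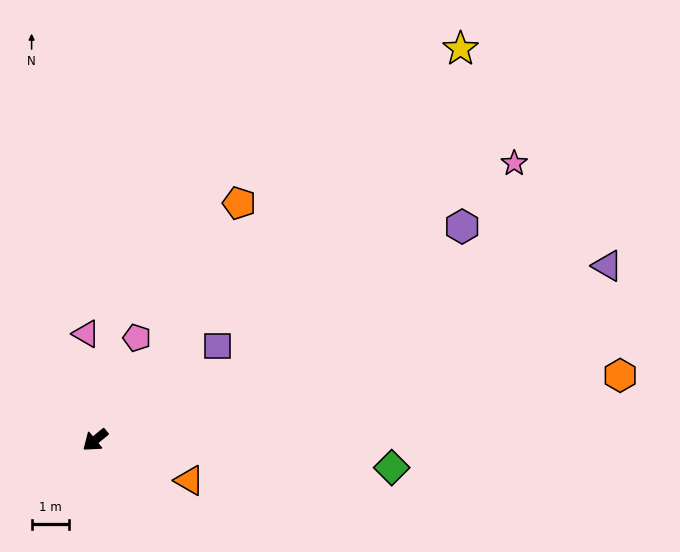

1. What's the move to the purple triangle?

turn left 160°, forward 14.6 m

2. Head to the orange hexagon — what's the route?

turn left 148°, forward 14.3 m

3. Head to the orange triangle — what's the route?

turn left 118°, forward 2.8 m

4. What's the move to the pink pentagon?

turn right 151°, forward 3.0 m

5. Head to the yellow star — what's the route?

turn right 172°, forward 14.5 m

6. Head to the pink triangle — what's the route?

turn right 124°, forward 2.9 m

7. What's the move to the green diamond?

turn left 135°, forward 8.0 m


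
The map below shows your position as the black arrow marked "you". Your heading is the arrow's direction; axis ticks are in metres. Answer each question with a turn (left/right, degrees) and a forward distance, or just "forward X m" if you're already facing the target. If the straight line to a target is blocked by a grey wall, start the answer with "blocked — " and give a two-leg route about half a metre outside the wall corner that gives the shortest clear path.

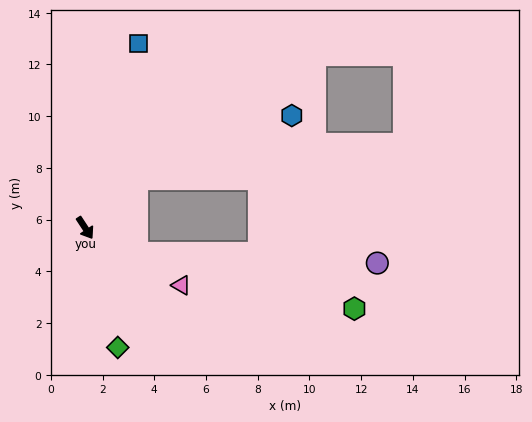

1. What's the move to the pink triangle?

turn left 26°, forward 4.3 m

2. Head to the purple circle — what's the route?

blocked — turn left 31°, forward 2.2 m, then turn left 23°, forward 9.3 m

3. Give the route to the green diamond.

turn right 18°, forward 4.8 m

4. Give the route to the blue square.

turn left 131°, forward 7.4 m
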